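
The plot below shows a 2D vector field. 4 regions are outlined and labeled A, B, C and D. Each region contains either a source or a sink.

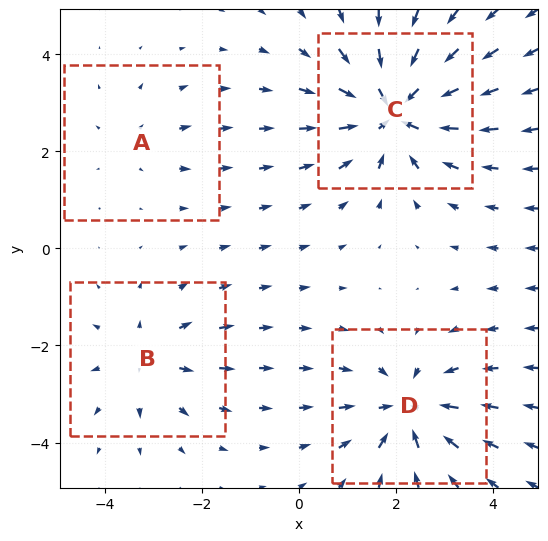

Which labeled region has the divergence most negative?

Divergence at each region's feature centre — A: about +2, B: about +3, C: about -6, D: about -5. Region C is most negative.

C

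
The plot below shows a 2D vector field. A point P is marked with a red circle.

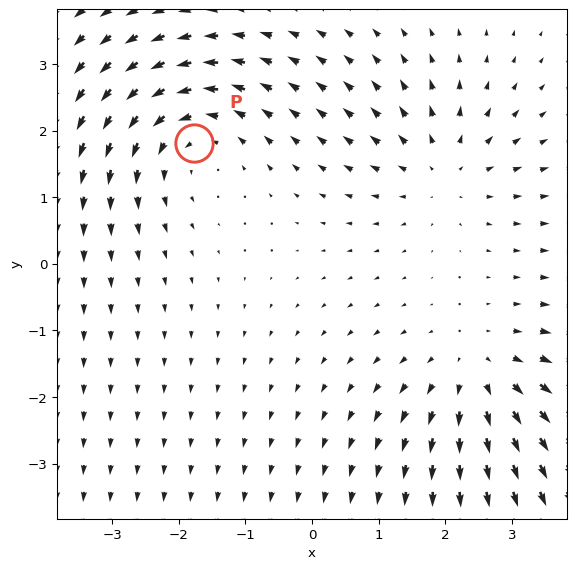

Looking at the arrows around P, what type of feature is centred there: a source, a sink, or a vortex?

vortex

At P (-1.8, 1.8) the arrows circulate counterclockwise. Divergence ≈0, curl about +4 — near-zero divergence with nonzero curl is a vortex.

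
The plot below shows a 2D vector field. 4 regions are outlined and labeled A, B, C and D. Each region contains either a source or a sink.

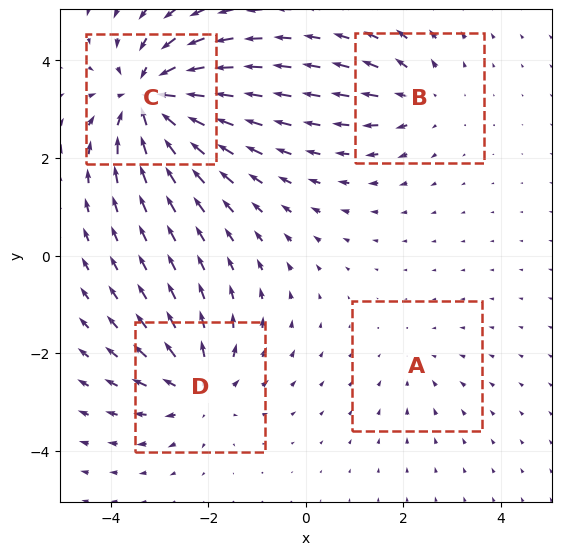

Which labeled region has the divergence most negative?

Divergence at each region's feature centre — A: about -2, B: about +3, C: about -7, D: about +5. Region C is most negative.

C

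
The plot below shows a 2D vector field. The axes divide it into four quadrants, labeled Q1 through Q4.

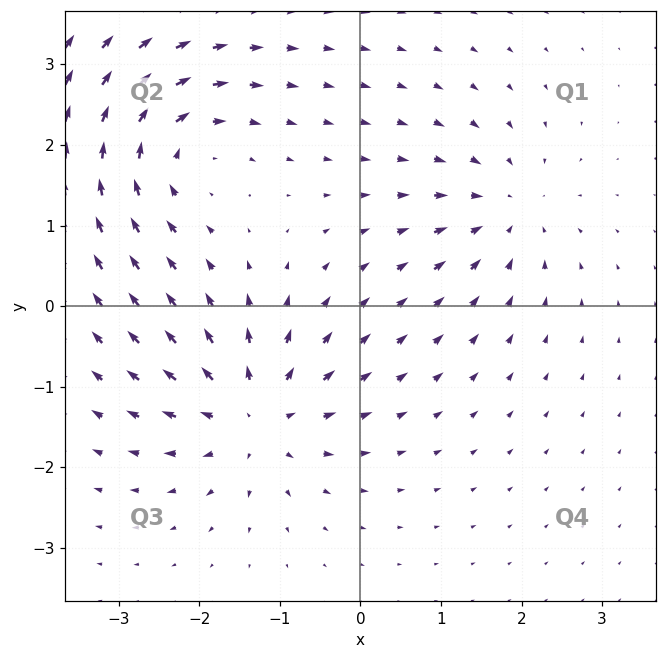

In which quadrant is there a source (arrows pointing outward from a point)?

Q3

The source sits at approximately (-1.3, -1.4), which lies in quadrant Q3. The divergence there is about +6, positive as expected for a source.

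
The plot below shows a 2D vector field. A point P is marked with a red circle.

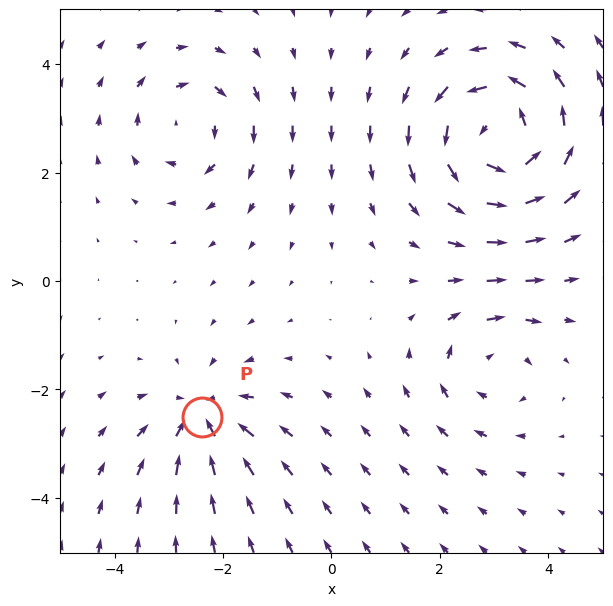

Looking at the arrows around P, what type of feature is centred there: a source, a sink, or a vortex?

At P (-2.4, -2.5) the arrows converge inward. Divergence about -3, curl ≈0 — negative divergence with near-zero curl is a sink.

sink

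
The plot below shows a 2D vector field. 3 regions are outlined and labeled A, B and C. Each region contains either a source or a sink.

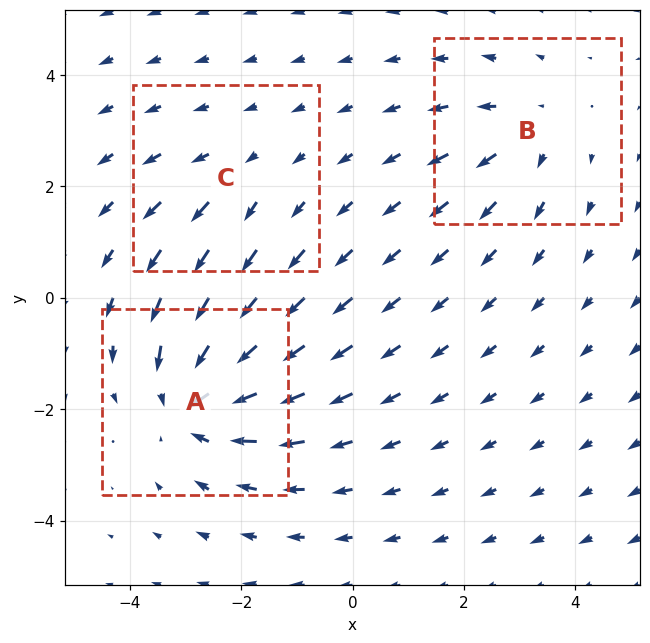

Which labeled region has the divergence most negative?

Divergence at each region's feature centre — A: about -4, B: about +3, C: about +2. Region A is most negative.

A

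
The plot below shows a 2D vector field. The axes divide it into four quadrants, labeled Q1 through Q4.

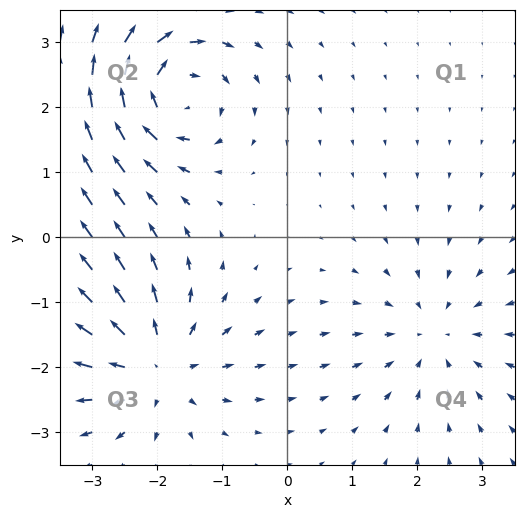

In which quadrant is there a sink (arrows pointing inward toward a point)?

The sink sits at approximately (2.3, -1.5), which lies in quadrant Q4. The divergence there is about -2, negative as expected for a sink.

Q4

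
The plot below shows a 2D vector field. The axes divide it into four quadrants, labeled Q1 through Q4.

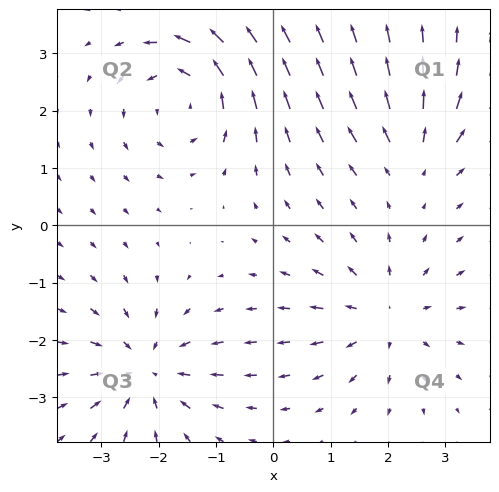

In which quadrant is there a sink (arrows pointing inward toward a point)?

Q3

The sink sits at approximately (-2.2, -2.5), which lies in quadrant Q3. The divergence there is about -5, negative as expected for a sink.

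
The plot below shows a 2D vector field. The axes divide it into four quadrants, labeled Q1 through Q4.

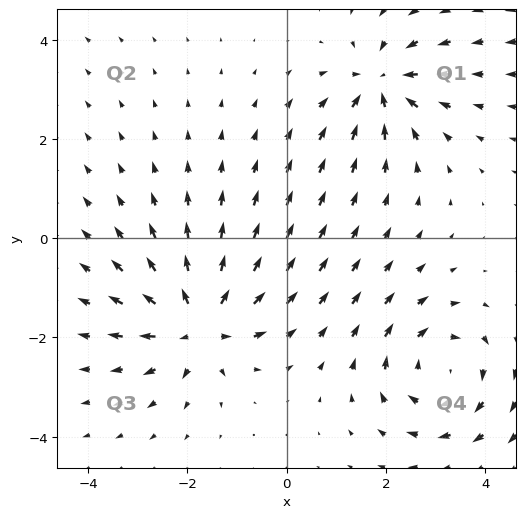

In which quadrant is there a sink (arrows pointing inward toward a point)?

The sink sits at approximately (1.9, 3.1), which lies in quadrant Q1. The divergence there is about -5, negative as expected for a sink.

Q1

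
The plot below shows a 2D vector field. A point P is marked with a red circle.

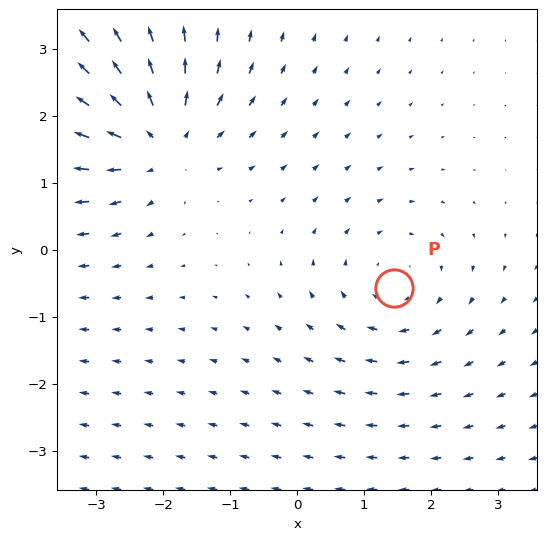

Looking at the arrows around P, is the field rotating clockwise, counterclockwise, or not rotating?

Near P at (1.4, -0.6) the arrows circulate clockwise. The curl (z-component) there is about -2; negative curl means clockwise rotation.

clockwise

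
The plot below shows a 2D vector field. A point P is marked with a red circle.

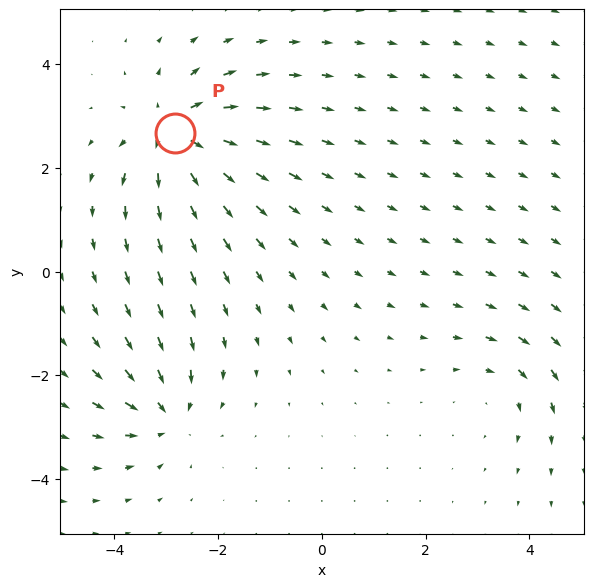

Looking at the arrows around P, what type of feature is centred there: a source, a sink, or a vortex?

source

At P (-2.8, 2.7) the arrows spread outward. Divergence about +6, curl ≈0 — positive divergence with near-zero curl is a source.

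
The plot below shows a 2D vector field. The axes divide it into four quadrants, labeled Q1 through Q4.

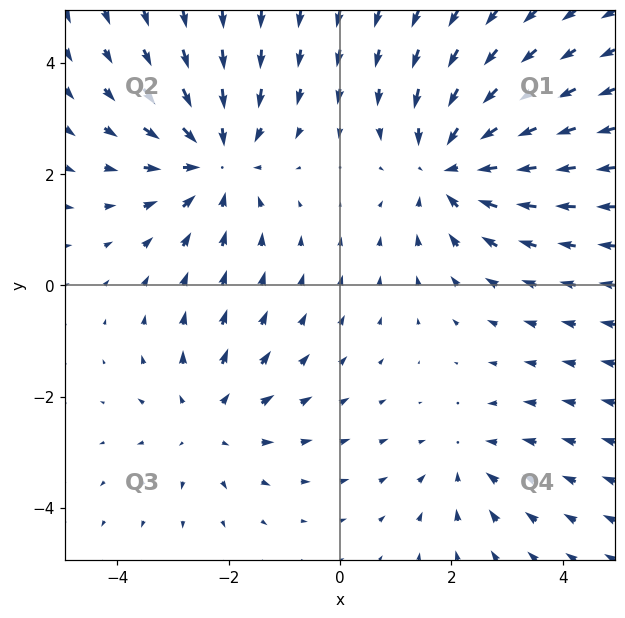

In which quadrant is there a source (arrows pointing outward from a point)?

The source sits at approximately (-2.4, -2.5), which lies in quadrant Q3. The divergence there is about +3, positive as expected for a source.

Q3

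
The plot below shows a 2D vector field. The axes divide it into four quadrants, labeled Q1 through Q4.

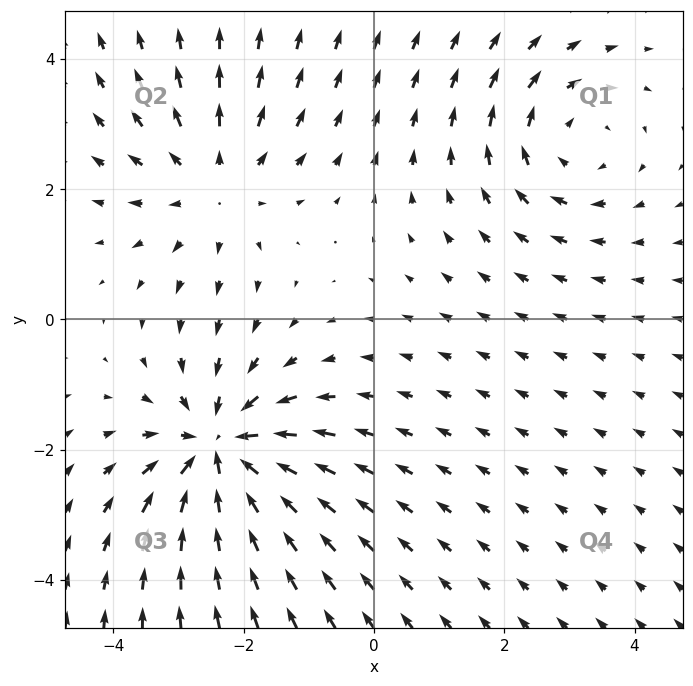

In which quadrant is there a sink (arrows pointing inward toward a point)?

Q3

The sink sits at approximately (-2.3, -2.0), which lies in quadrant Q3. The divergence there is about -5, negative as expected for a sink.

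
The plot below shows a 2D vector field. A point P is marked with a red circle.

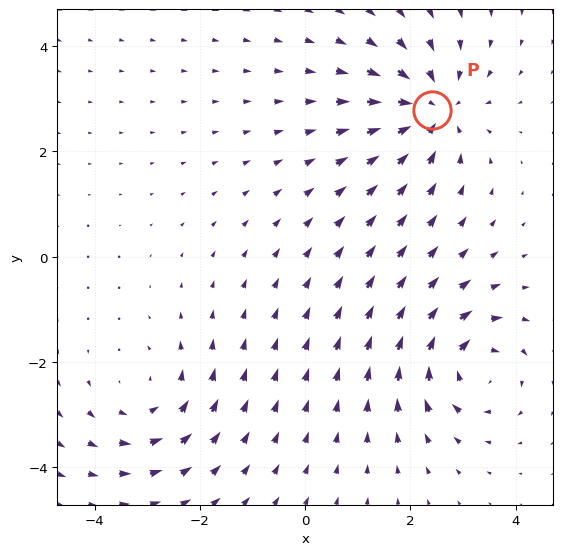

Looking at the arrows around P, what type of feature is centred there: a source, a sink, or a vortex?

At P (2.4, 2.8) the arrows converge inward. Divergence about -5, curl ≈0 — negative divergence with near-zero curl is a sink.

sink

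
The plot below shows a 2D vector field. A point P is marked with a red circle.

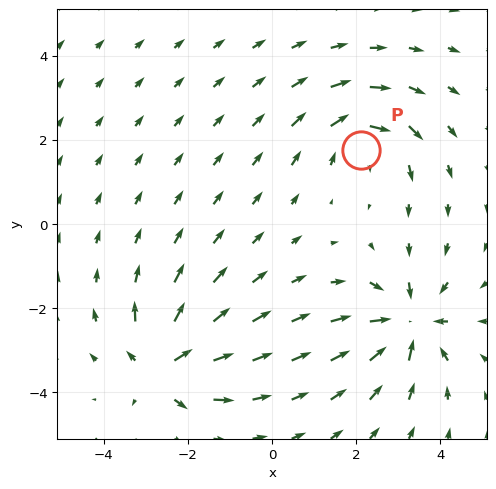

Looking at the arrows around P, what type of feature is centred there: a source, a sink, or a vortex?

vortex

At P (2.1, 1.8) the arrows circulate clockwise. Divergence ≈0, curl about -4 — near-zero divergence with nonzero curl is a vortex.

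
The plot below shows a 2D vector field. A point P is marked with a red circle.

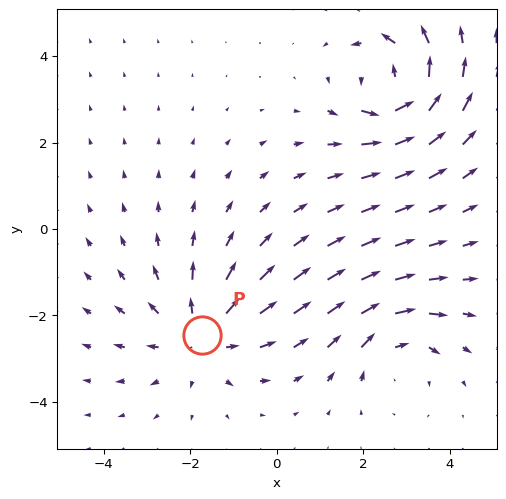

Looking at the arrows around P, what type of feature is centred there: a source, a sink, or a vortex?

source

At P (-1.7, -2.5) the arrows spread outward. Divergence about +3, curl ≈0 — positive divergence with near-zero curl is a source.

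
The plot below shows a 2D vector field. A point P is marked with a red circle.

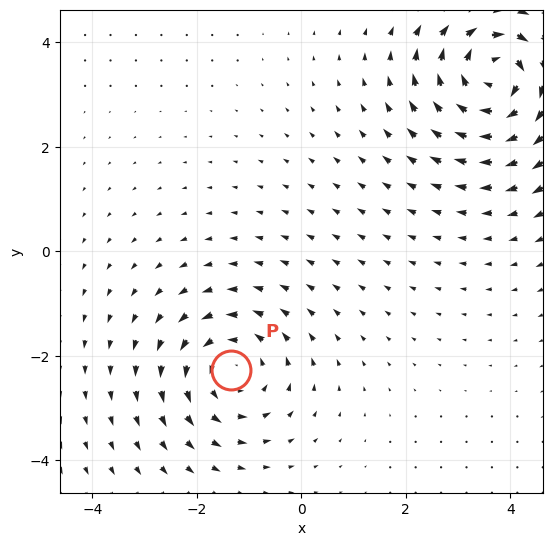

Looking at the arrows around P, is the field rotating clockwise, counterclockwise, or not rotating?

Near P at (-1.3, -2.3) the arrows circulate counterclockwise. The curl (z-component) there is about +2; positive curl means counterclockwise rotation.

counterclockwise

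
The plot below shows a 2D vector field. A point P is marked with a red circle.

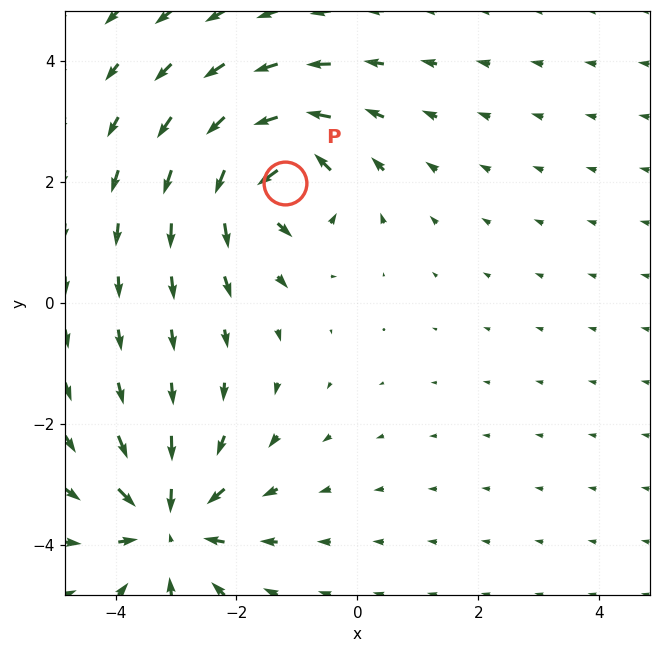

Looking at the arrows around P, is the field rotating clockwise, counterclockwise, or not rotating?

counterclockwise

Near P at (-1.2, 2.0) the arrows circulate counterclockwise. The curl (z-component) there is about +5; positive curl means counterclockwise rotation.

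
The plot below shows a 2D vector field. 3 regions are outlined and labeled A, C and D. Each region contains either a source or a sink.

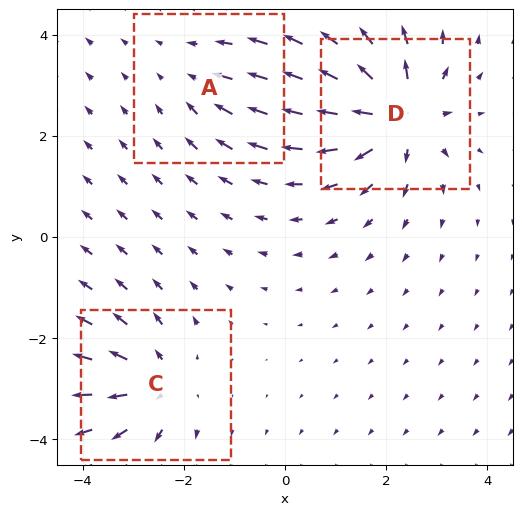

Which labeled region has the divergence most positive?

Divergence at each region's feature centre — A: about -2, C: about +4, D: about +6. Region D is most positive.

D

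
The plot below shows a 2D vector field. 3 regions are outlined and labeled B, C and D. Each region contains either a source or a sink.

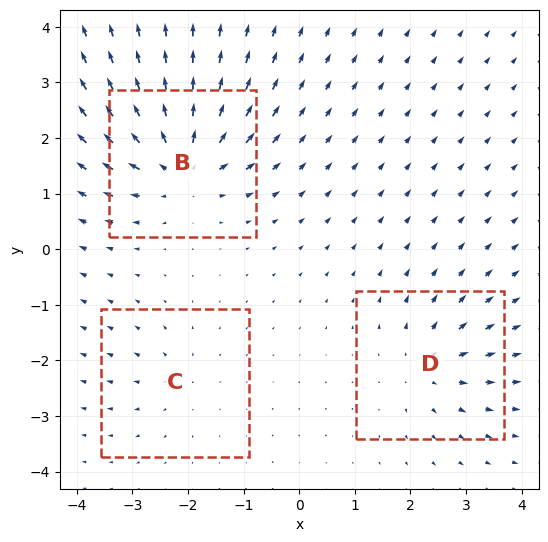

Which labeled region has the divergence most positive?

Divergence at each region's feature centre — B: about +6, C: about +3, D: about +4. Region B is most positive.

B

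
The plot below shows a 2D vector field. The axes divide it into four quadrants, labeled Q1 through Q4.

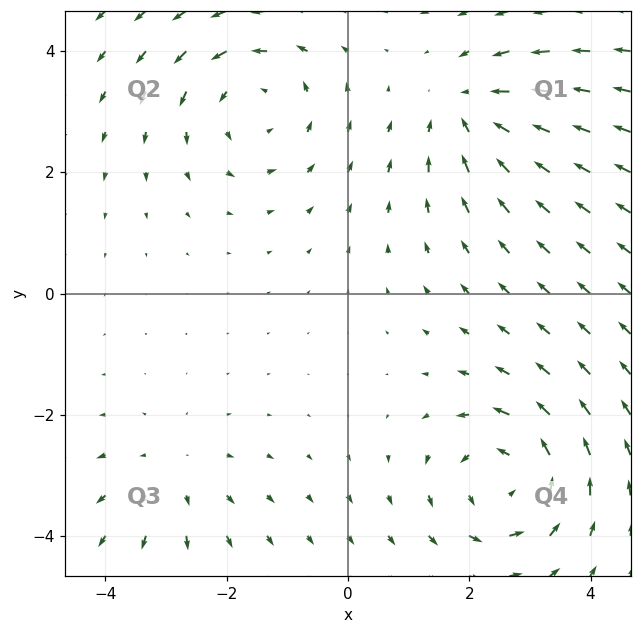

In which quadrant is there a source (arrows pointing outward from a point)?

The source sits at approximately (-2.9, -3.0), which lies in quadrant Q3. The divergence there is about +3, positive as expected for a source.

Q3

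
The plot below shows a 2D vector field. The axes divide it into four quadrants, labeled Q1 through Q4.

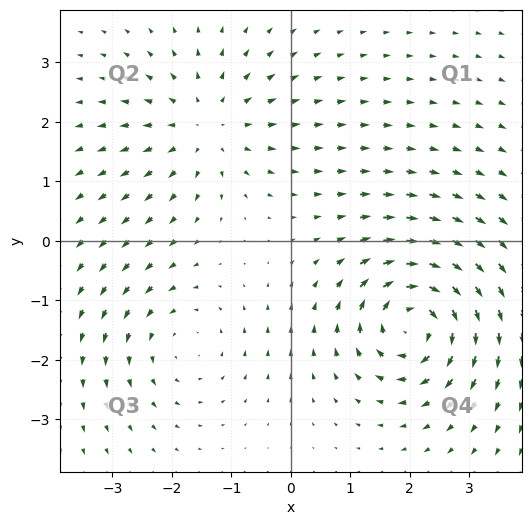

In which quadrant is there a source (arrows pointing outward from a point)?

The source sits at approximately (-1.4, 1.9), which lies in quadrant Q2. The divergence there is about +4, positive as expected for a source.

Q2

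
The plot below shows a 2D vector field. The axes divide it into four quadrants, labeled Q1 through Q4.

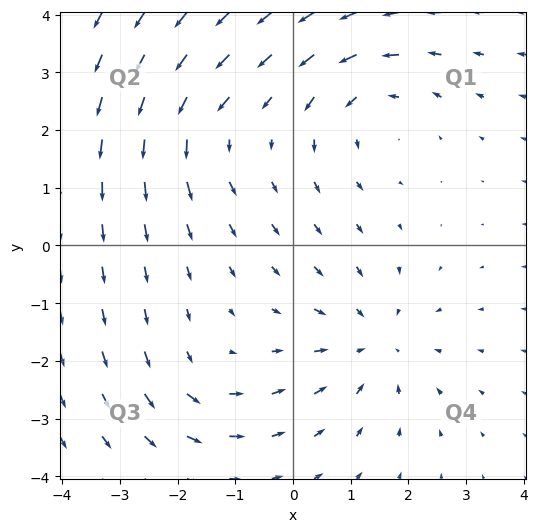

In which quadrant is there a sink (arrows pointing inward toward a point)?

The sink sits at approximately (1.4, -1.7), which lies in quadrant Q4. The divergence there is about -4, negative as expected for a sink.

Q4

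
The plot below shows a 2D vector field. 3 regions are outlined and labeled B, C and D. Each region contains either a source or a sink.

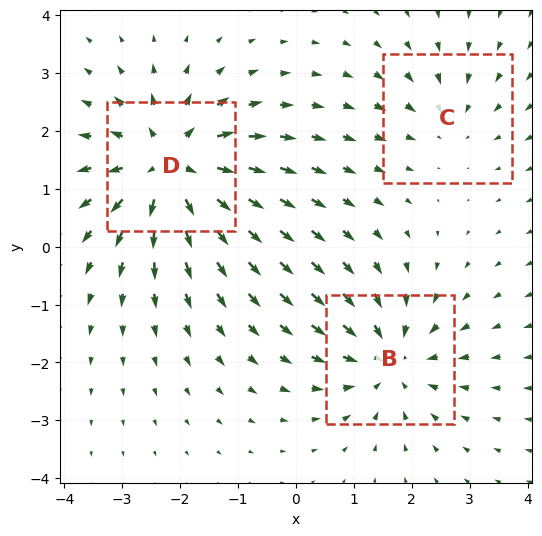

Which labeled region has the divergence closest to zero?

C

Divergence at each region's feature centre — B: about -3, C: about -2, D: about +5. Region C is closest to zero.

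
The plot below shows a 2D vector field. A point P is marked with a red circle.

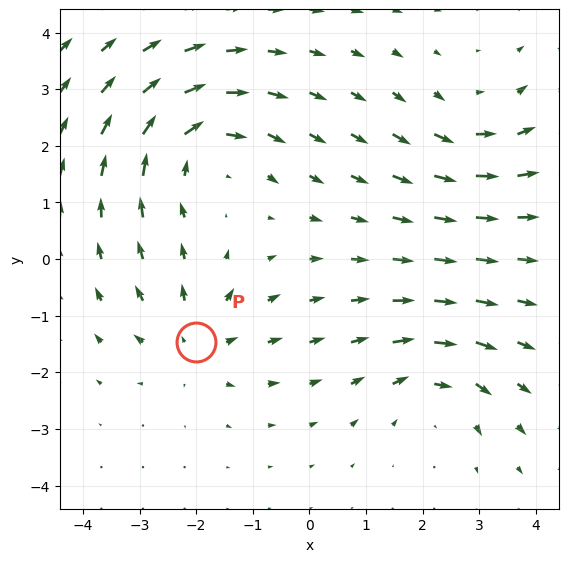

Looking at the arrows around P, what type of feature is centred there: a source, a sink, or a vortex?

At P (-2.0, -1.5) the arrows spread outward. Divergence about +3, curl ≈0 — positive divergence with near-zero curl is a source.

source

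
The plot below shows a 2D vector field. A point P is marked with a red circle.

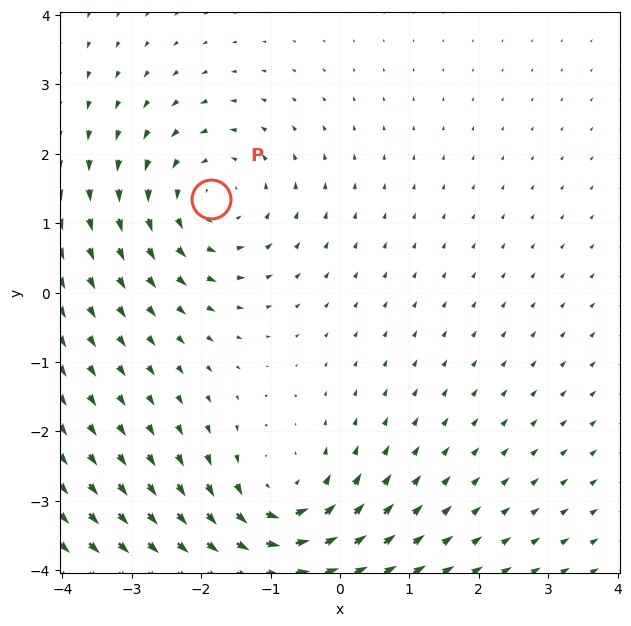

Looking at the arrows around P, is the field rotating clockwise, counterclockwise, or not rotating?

Near P at (-1.9, 1.3) the arrows circulate counterclockwise. The curl (z-component) there is about +2; positive curl means counterclockwise rotation.

counterclockwise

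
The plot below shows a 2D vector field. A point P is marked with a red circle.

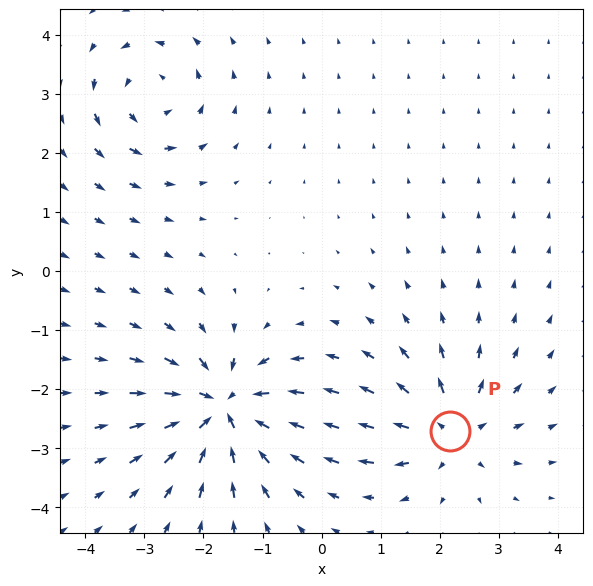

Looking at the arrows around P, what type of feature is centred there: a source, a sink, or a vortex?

At P (2.2, -2.7) the arrows spread outward. Divergence about +5, curl ≈0 — positive divergence with near-zero curl is a source.

source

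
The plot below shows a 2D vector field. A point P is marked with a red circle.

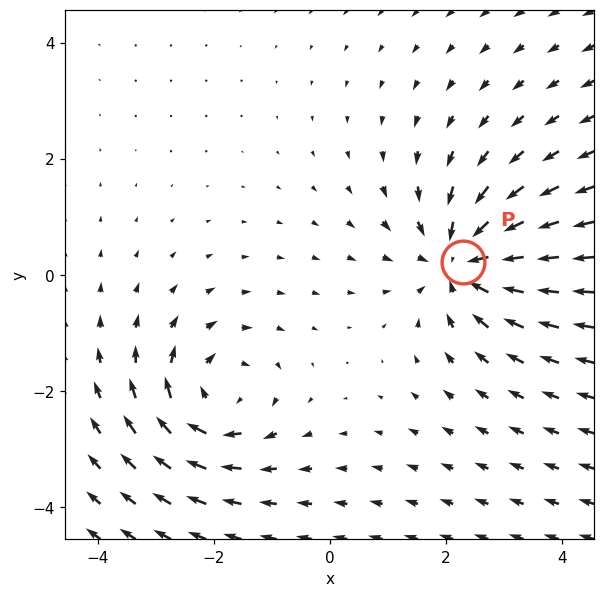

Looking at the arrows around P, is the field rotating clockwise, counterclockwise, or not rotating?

Near P at (2.3, 0.2) the arrows show no circulation. The curl there is ≈0.

not rotating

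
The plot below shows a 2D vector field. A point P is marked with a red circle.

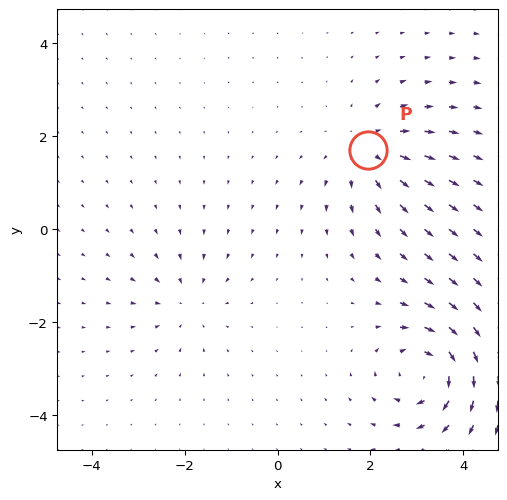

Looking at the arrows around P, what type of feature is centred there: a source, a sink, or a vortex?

source

At P (2.0, 1.7) the arrows spread outward. Divergence about +4, curl ≈0 — positive divergence with near-zero curl is a source.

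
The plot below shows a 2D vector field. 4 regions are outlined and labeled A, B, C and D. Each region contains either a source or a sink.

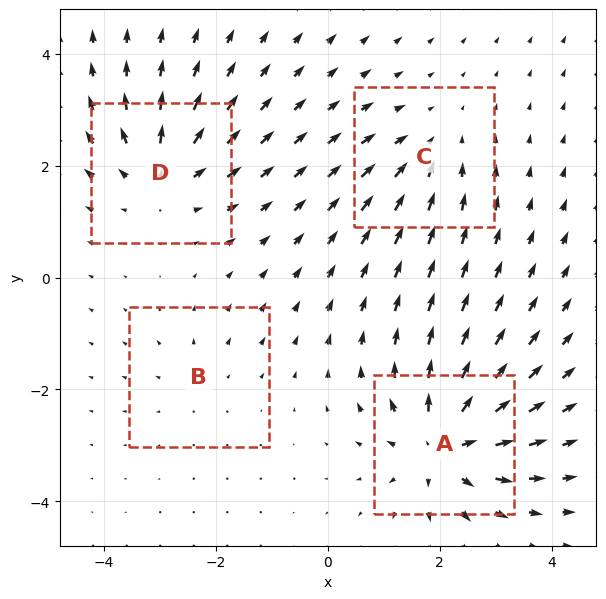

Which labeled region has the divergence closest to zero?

Divergence at each region's feature centre — A: about +8, B: about +2, C: about -4, D: about +5. Region B is closest to zero.

B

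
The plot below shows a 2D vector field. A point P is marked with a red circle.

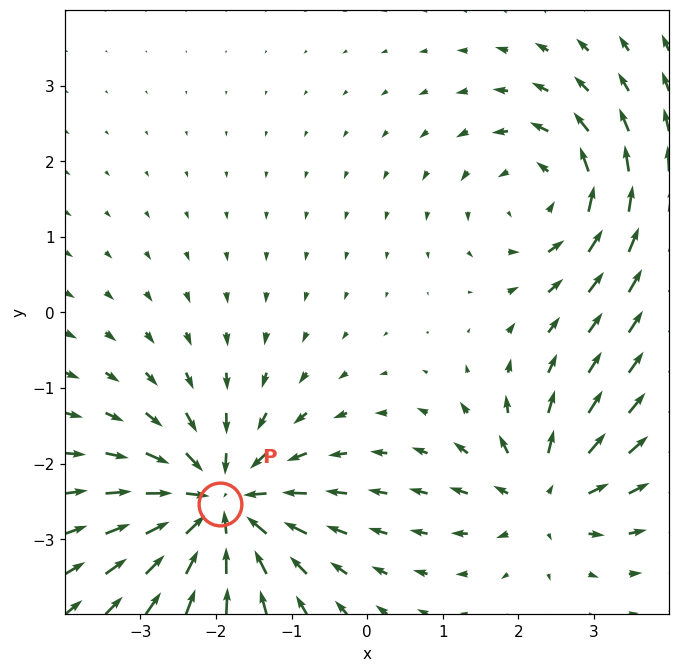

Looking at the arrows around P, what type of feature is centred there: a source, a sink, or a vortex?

sink

At P (-2.0, -2.5) the arrows converge inward. Divergence about -6, curl ≈0 — negative divergence with near-zero curl is a sink.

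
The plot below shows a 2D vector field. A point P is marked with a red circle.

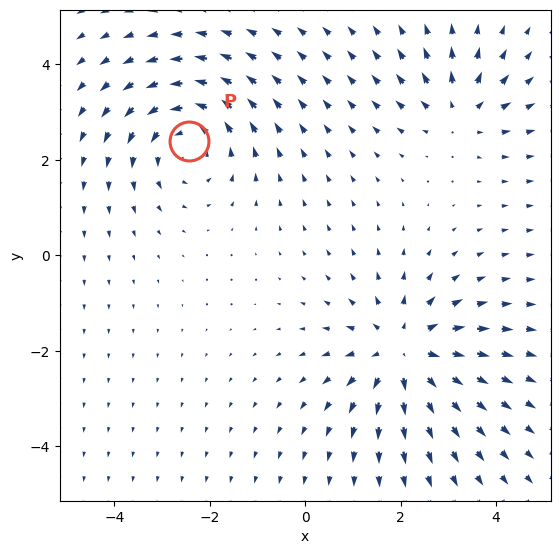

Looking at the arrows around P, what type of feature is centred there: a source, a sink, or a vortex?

At P (-2.4, 2.4) the arrows circulate counterclockwise. Divergence ≈0, curl about +4 — near-zero divergence with nonzero curl is a vortex.

vortex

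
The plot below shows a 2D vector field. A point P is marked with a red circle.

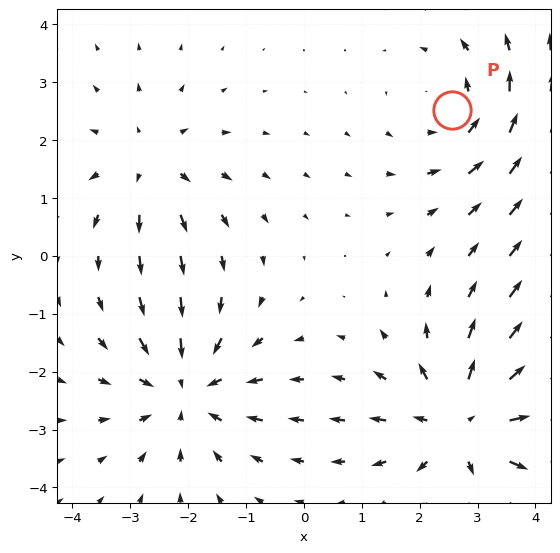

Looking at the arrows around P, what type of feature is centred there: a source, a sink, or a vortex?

vortex

At P (2.6, 2.5) the arrows circulate counterclockwise. Divergence ≈0, curl about +2 — near-zero divergence with nonzero curl is a vortex.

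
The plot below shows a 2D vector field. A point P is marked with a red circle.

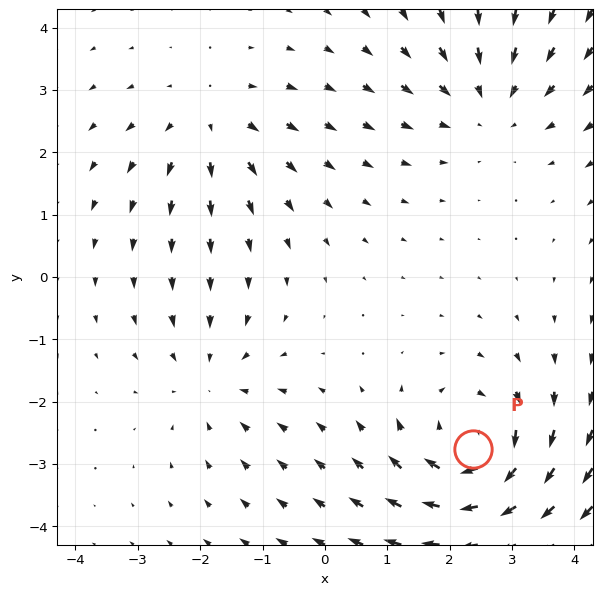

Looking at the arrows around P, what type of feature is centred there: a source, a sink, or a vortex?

At P (2.4, -2.8) the arrows circulate clockwise. Divergence ≈0, curl about -5 — near-zero divergence with nonzero curl is a vortex.

vortex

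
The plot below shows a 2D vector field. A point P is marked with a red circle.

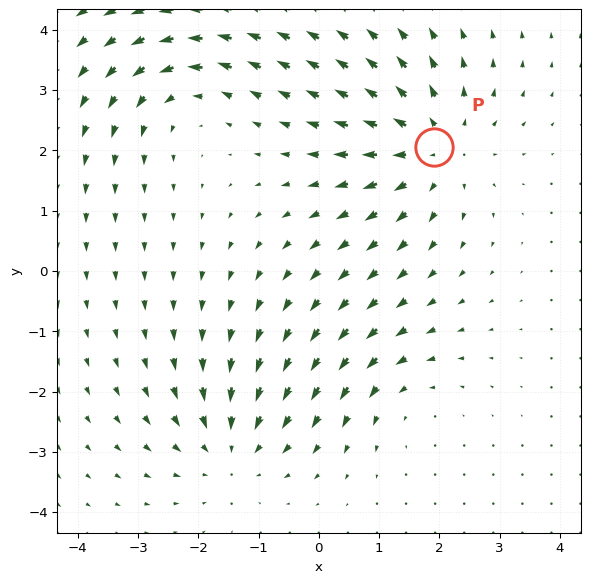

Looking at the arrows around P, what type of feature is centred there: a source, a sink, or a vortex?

source

At P (1.9, 2.1) the arrows spread outward. Divergence about +4, curl ≈0 — positive divergence with near-zero curl is a source.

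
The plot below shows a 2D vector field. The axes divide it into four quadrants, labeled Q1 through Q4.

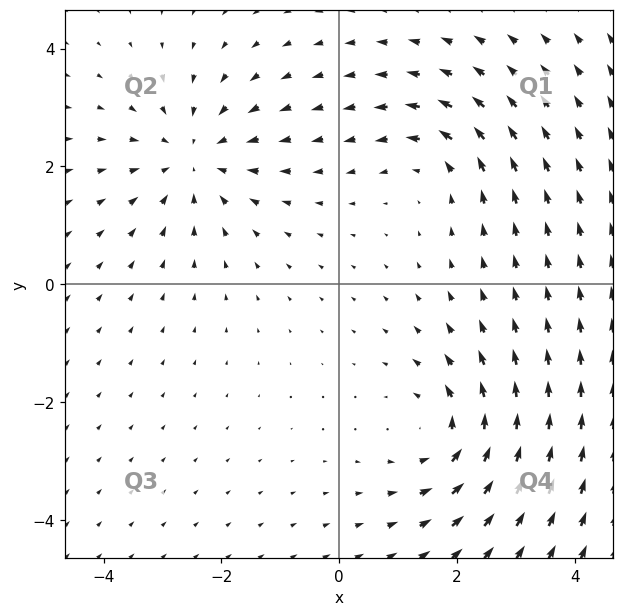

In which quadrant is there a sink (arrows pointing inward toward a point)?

Q2

The sink sits at approximately (-2.5, 2.1), which lies in quadrant Q2. The divergence there is about -3, negative as expected for a sink.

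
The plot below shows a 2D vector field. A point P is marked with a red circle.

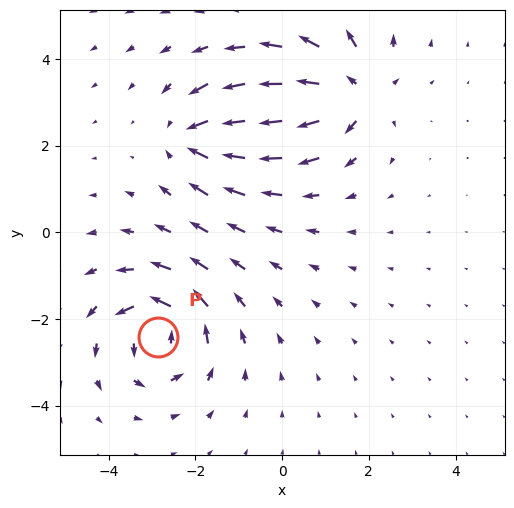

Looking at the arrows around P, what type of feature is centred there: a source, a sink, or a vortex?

vortex

At P (-2.9, -2.4) the arrows circulate counterclockwise. Divergence ≈0, curl about +6 — near-zero divergence with nonzero curl is a vortex.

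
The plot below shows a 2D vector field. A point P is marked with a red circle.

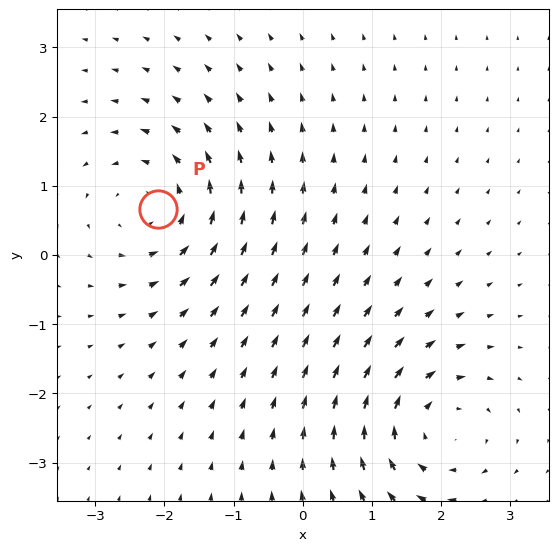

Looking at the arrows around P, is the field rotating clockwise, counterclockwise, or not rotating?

Near P at (-2.1, 0.7) the arrows circulate counterclockwise. The curl (z-component) there is about +5; positive curl means counterclockwise rotation.

counterclockwise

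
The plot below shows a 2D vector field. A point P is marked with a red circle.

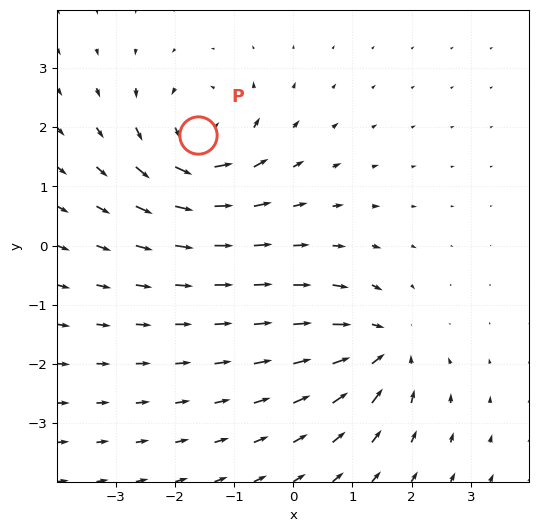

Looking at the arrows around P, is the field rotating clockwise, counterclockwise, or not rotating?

counterclockwise

Near P at (-1.6, 1.9) the arrows circulate counterclockwise. The curl (z-component) there is about +6; positive curl means counterclockwise rotation.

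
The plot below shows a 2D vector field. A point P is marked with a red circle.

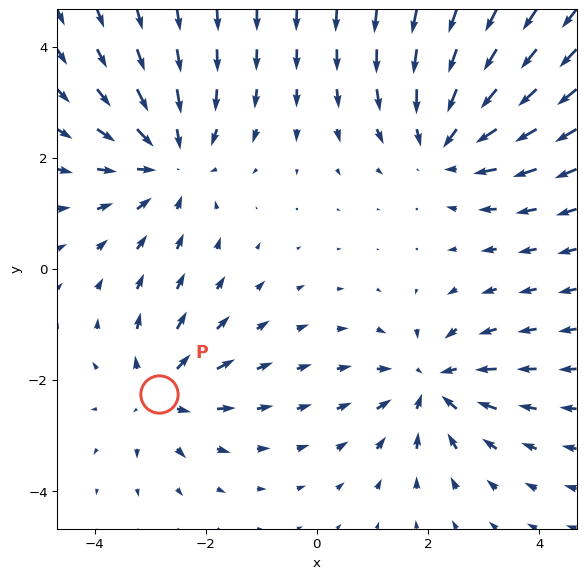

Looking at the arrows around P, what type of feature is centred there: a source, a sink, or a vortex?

At P (-2.8, -2.3) the arrows spread outward. Divergence about +4, curl ≈0 — positive divergence with near-zero curl is a source.

source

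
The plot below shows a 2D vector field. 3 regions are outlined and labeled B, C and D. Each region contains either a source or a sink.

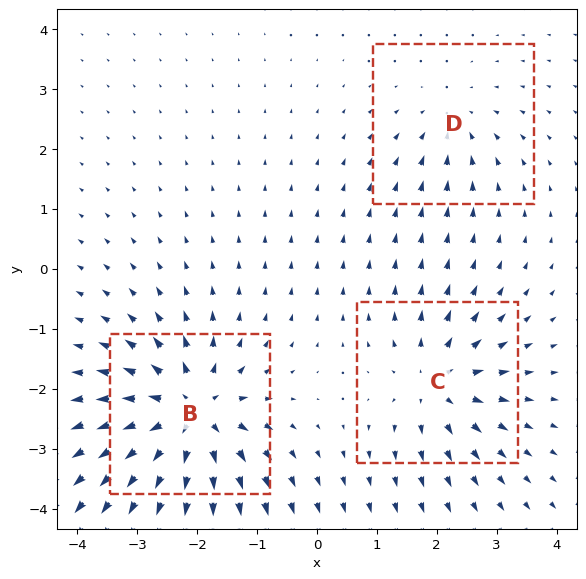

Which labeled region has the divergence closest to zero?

D

Divergence at each region's feature centre — B: about +6, C: about +4, D: about -2. Region D is closest to zero.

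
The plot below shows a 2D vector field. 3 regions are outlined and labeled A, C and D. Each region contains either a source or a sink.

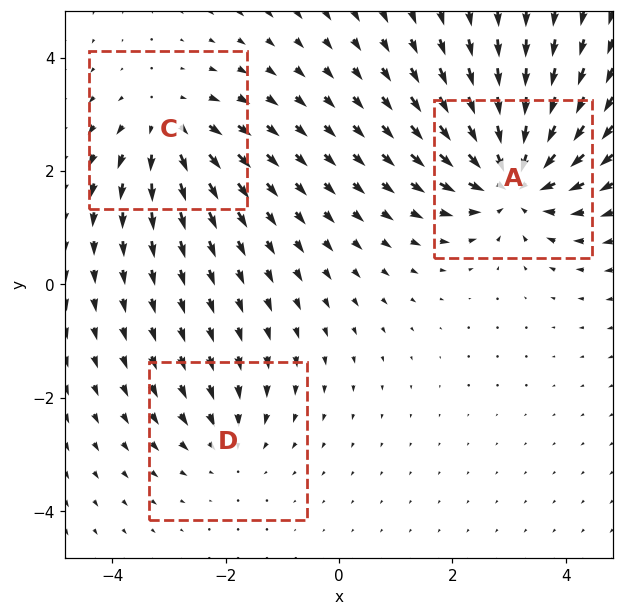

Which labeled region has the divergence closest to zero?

D

Divergence at each region's feature centre — A: about -5, C: about +3, D: about -2. Region D is closest to zero.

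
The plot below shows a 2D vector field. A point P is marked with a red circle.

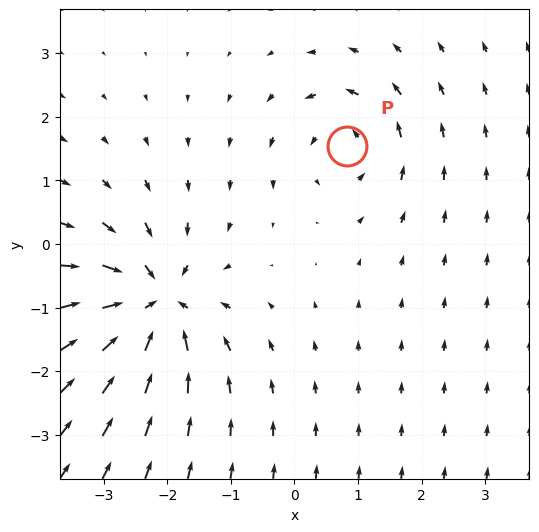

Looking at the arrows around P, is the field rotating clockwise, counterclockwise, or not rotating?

Near P at (0.8, 1.5) the arrows circulate counterclockwise. The curl (z-component) there is about +4; positive curl means counterclockwise rotation.

counterclockwise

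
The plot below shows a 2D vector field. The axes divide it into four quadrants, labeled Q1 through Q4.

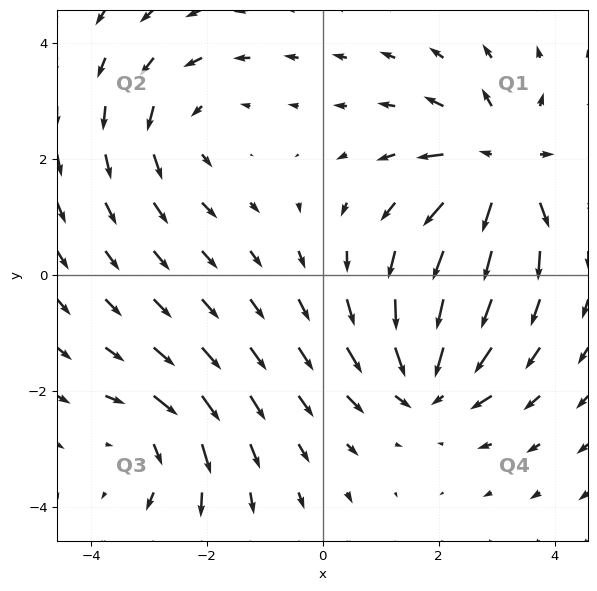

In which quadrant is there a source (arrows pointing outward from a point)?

The source sits at approximately (3.0, 1.9), which lies in quadrant Q1. The divergence there is about +6, positive as expected for a source.

Q1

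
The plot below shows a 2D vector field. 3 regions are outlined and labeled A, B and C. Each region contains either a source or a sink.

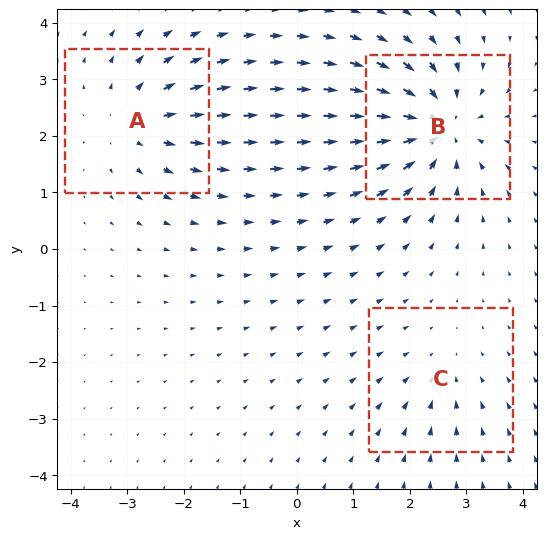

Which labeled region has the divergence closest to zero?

Divergence at each region's feature centre — A: about +3, B: about -5, C: about -2. Region C is closest to zero.

C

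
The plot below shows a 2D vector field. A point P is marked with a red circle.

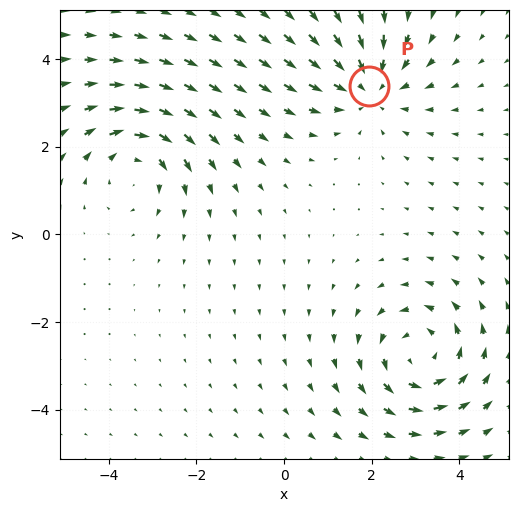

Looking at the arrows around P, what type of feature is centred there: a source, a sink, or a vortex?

At P (1.9, 3.4) the arrows converge inward. Divergence about -3, curl ≈0 — negative divergence with near-zero curl is a sink.

sink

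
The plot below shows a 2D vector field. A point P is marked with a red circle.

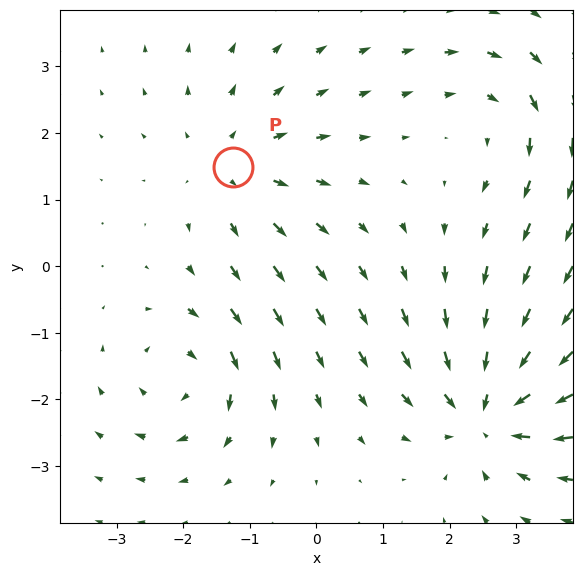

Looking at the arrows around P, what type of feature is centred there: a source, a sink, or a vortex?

source

At P (-1.3, 1.5) the arrows spread outward. Divergence about +3, curl ≈0 — positive divergence with near-zero curl is a source.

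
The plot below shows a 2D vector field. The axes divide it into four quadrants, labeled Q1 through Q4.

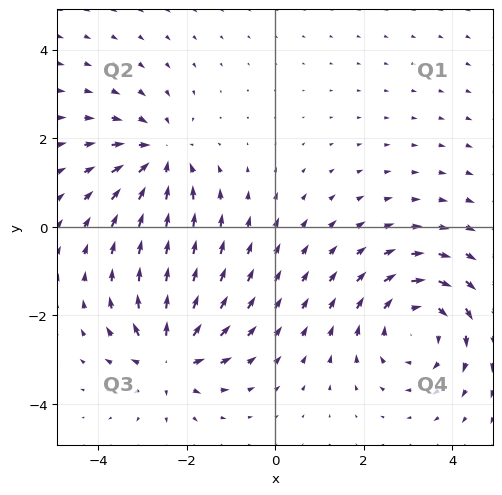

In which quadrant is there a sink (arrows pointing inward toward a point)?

Q2

The sink sits at approximately (-2.6, 1.6), which lies in quadrant Q2. The divergence there is about -4, negative as expected for a sink.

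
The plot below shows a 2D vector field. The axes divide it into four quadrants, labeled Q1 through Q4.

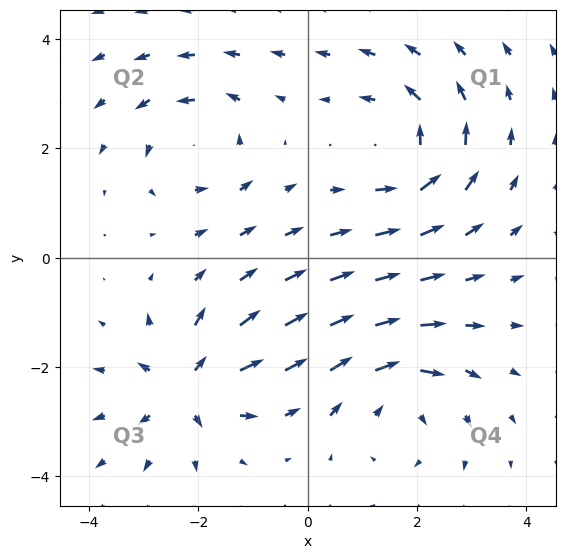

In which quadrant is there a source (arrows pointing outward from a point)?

Q3

The source sits at approximately (-2.2, -2.4), which lies in quadrant Q3. The divergence there is about +6, positive as expected for a source.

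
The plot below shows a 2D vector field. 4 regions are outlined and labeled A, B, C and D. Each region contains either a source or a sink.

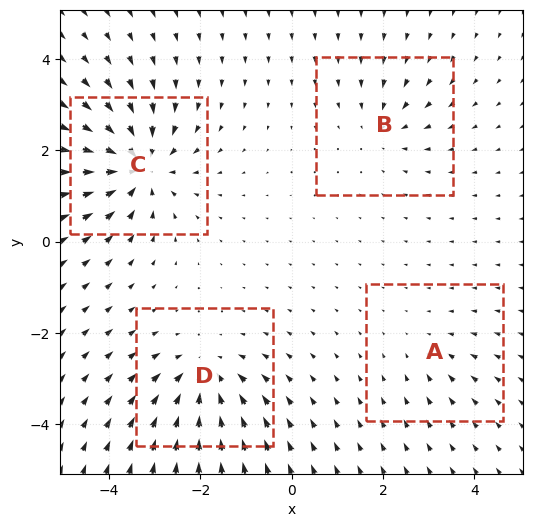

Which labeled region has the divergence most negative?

C

Divergence at each region's feature centre — A: about -2, B: about -3, C: about -7, D: about -5. Region C is most negative.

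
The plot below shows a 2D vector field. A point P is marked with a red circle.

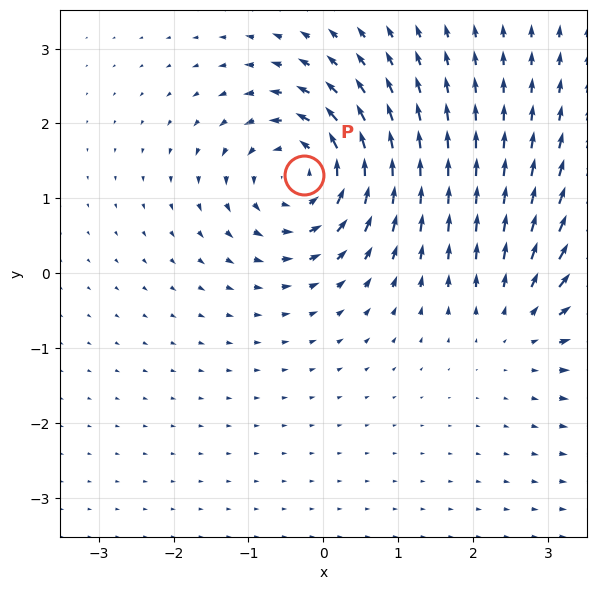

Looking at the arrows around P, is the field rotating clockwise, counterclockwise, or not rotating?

counterclockwise

Near P at (-0.3, 1.3) the arrows circulate counterclockwise. The curl (z-component) there is about +6; positive curl means counterclockwise rotation.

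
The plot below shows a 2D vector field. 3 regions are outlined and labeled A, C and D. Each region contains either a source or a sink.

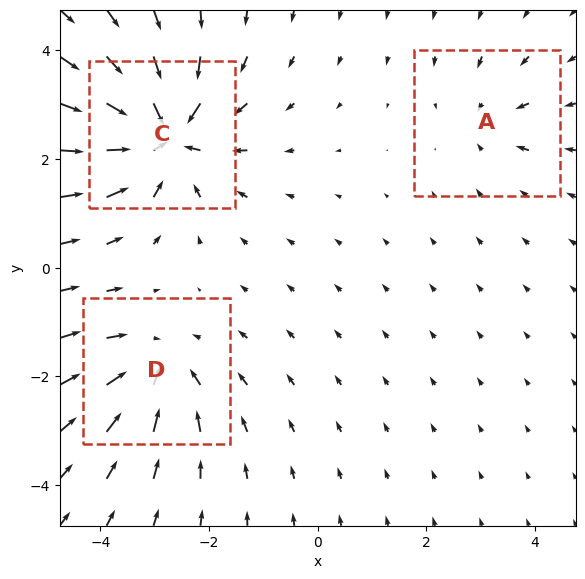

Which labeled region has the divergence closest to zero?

A

Divergence at each region's feature centre — A: about -2, C: about -6, D: about -4. Region A is closest to zero.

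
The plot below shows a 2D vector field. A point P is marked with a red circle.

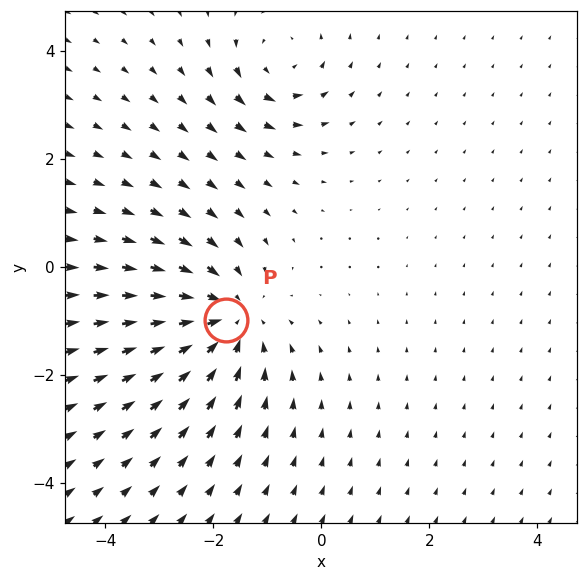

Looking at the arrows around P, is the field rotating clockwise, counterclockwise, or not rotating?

not rotating

Near P at (-1.8, -1.0) the arrows show no circulation. The curl there is ≈0.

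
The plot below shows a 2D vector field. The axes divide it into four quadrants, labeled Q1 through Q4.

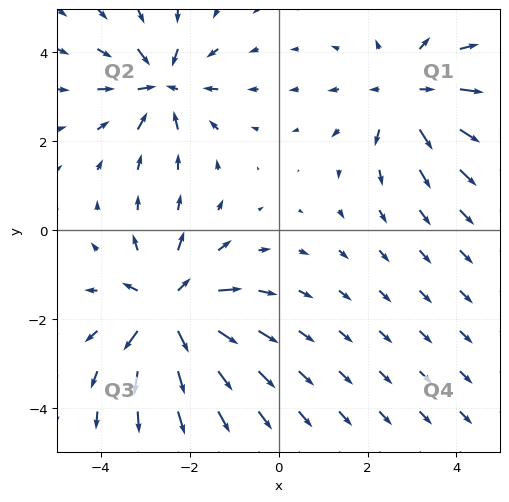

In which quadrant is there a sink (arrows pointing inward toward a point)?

Q2

The sink sits at approximately (-2.6, 3.3), which lies in quadrant Q2. The divergence there is about -4, negative as expected for a sink.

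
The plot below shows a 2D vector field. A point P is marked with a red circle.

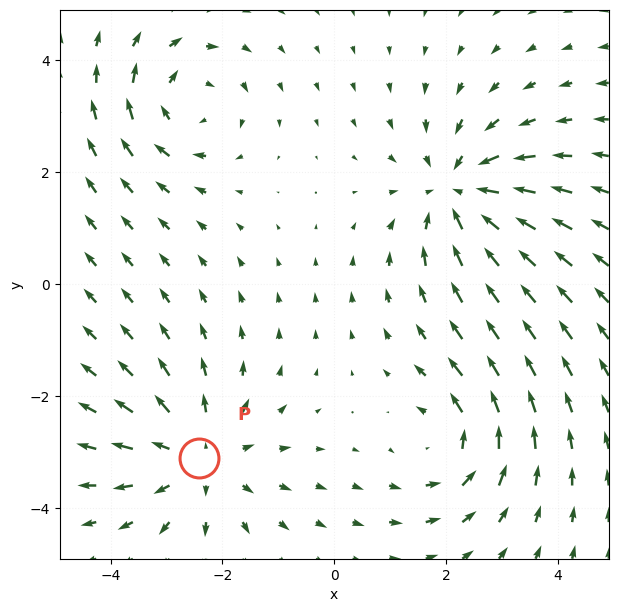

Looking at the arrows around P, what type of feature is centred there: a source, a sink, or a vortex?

At P (-2.4, -3.1) the arrows spread outward. Divergence about +4, curl ≈0 — positive divergence with near-zero curl is a source.

source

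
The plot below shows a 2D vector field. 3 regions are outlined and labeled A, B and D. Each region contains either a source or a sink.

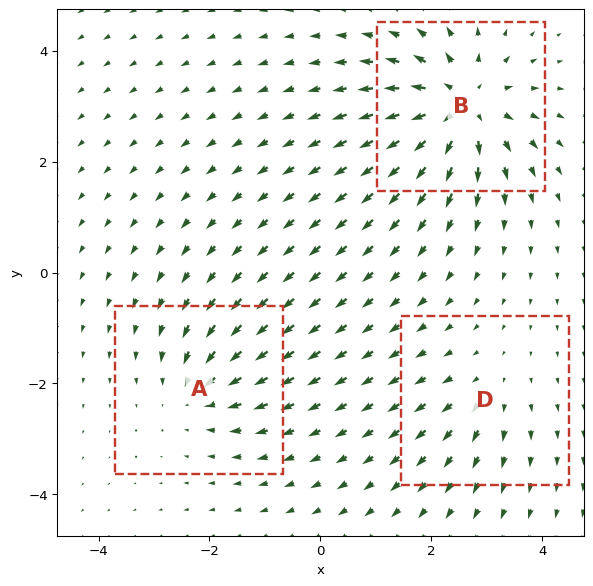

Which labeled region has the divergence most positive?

Divergence at each region's feature centre — A: about -3, B: about +6, D: about +2. Region B is most positive.

B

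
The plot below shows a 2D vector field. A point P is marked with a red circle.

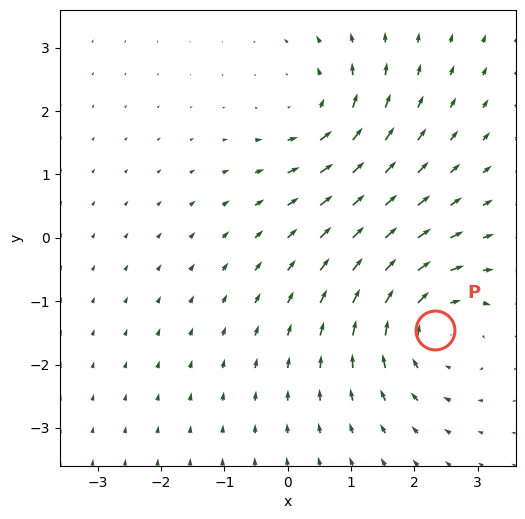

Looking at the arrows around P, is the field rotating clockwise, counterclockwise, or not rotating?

Near P at (2.3, -1.5) the arrows circulate clockwise. The curl (z-component) there is about -4; negative curl means clockwise rotation.

clockwise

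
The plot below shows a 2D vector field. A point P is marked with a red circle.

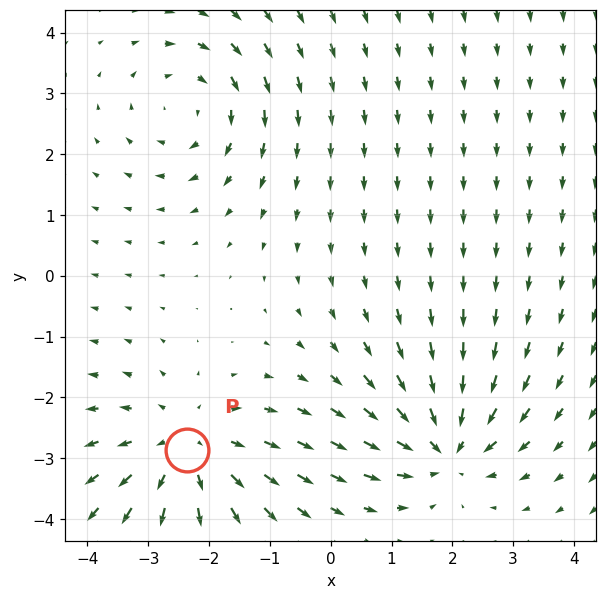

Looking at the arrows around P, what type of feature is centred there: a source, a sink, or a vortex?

At P (-2.4, -2.9) the arrows spread outward. Divergence about +3, curl ≈0 — positive divergence with near-zero curl is a source.

source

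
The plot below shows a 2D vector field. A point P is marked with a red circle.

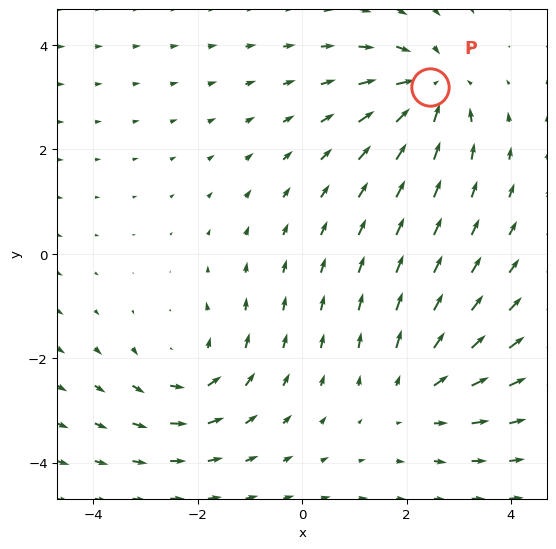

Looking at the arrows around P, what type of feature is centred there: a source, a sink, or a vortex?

At P (2.5, 3.2) the arrows converge inward. Divergence about -4, curl ≈0 — negative divergence with near-zero curl is a sink.

sink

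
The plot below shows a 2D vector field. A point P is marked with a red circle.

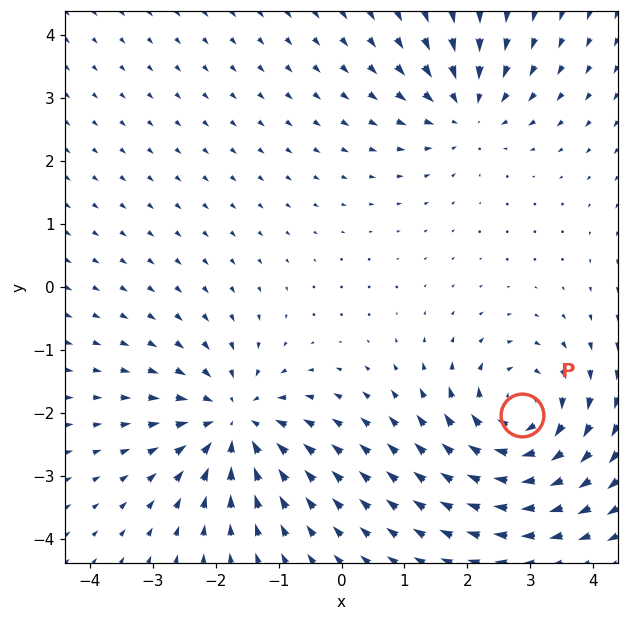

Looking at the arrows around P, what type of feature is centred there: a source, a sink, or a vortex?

At P (2.9, -2.0) the arrows circulate clockwise. Divergence ≈0, curl about -6 — near-zero divergence with nonzero curl is a vortex.

vortex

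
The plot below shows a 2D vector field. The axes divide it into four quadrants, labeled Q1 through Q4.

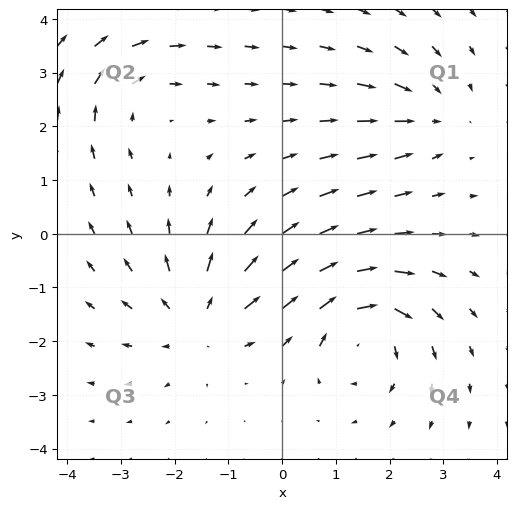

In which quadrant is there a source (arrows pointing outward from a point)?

Q3

The source sits at approximately (-1.5, -1.6), which lies in quadrant Q3. The divergence there is about +4, positive as expected for a source.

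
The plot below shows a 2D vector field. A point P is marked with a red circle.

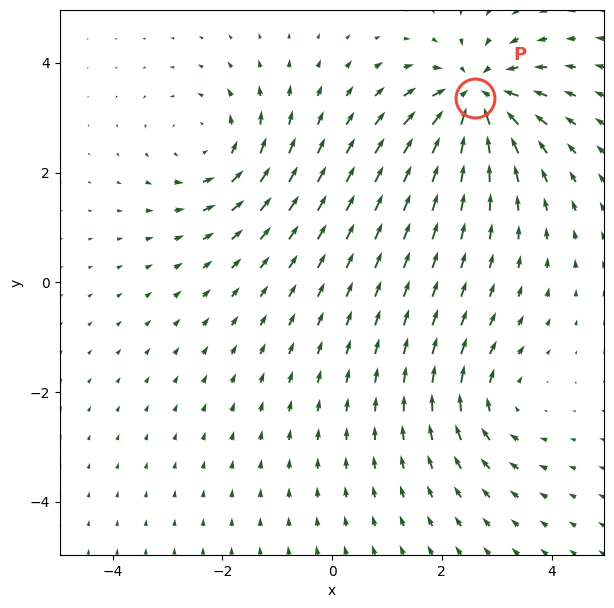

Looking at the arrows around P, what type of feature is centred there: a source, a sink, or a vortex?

At P (2.6, 3.4) the arrows converge inward. Divergence about -6, curl ≈0 — negative divergence with near-zero curl is a sink.

sink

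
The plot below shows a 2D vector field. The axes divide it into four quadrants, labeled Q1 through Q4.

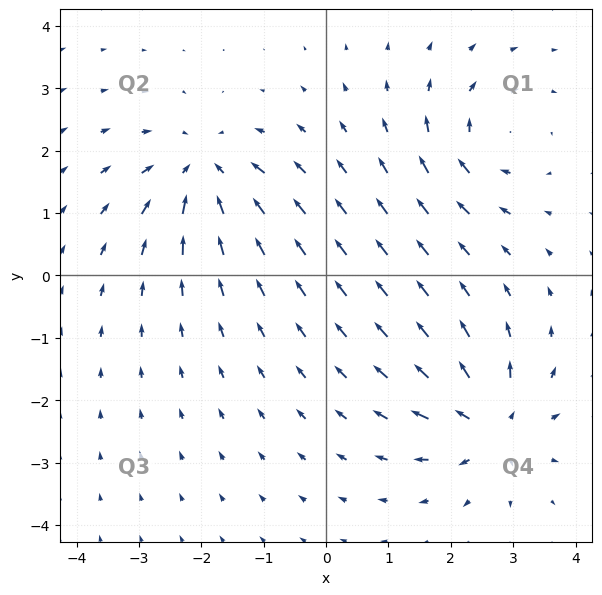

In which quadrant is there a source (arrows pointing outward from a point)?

The source sits at approximately (2.7, -2.4), which lies in quadrant Q4. The divergence there is about +4, positive as expected for a source.

Q4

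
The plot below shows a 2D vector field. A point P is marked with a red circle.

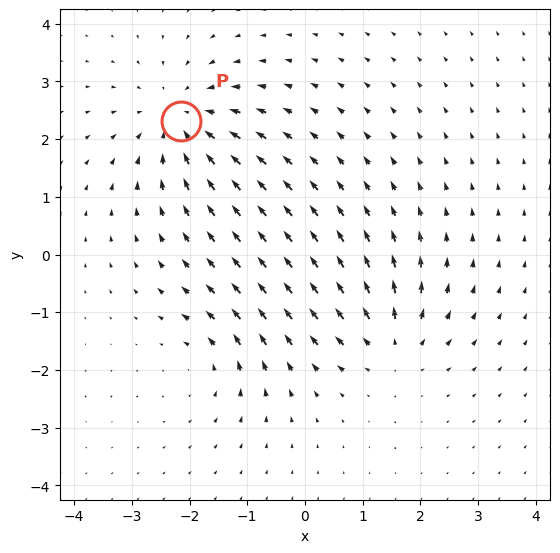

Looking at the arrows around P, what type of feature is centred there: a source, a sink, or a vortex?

At P (-2.2, 2.3) the arrows converge inward. Divergence about -4, curl ≈0 — negative divergence with near-zero curl is a sink.

sink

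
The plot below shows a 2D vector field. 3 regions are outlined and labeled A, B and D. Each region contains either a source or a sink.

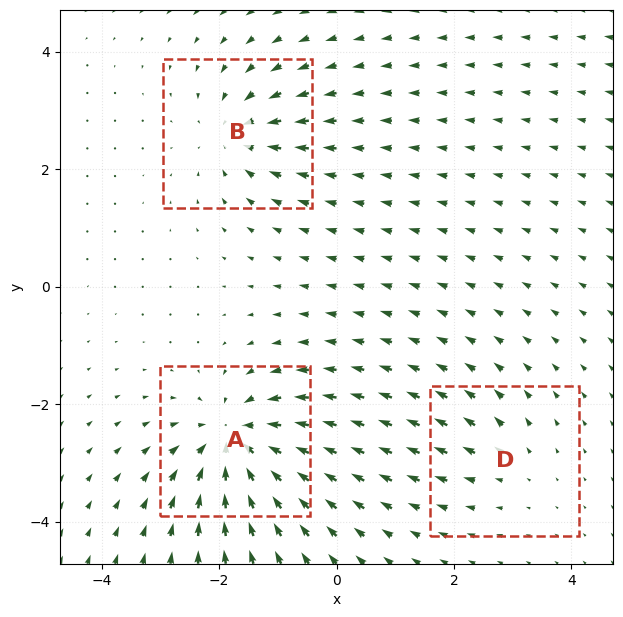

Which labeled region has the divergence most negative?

A

Divergence at each region's feature centre — A: about -6, B: about -4, D: about +2. Region A is most negative.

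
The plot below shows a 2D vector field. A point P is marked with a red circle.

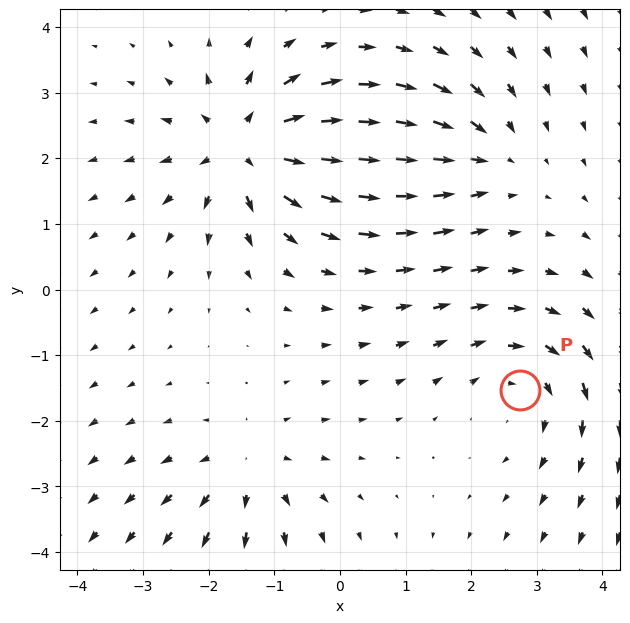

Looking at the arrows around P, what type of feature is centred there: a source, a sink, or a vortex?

vortex

At P (2.7, -1.5) the arrows circulate clockwise. Divergence ≈0, curl about -3 — near-zero divergence with nonzero curl is a vortex.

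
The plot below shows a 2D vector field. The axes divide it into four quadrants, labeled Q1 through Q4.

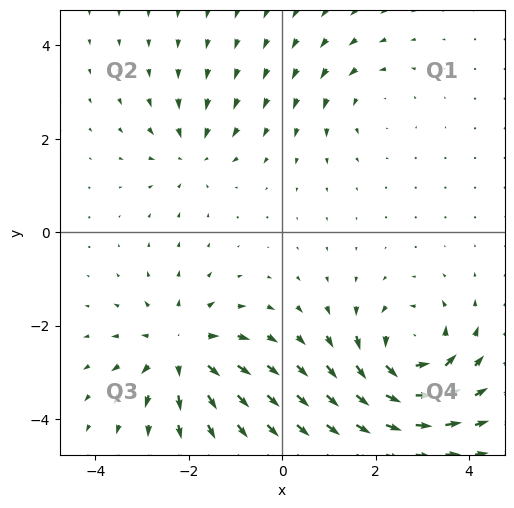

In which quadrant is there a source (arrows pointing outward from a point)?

The source sits at approximately (-2.2, -2.5), which lies in quadrant Q3. The divergence there is about +4, positive as expected for a source.

Q3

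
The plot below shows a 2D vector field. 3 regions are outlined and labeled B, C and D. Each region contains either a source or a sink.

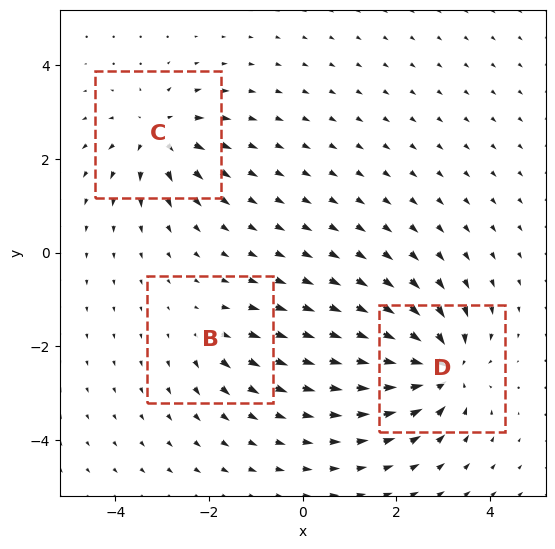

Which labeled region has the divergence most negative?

Divergence at each region's feature centre — B: about +2, C: about +4, D: about -6. Region D is most negative.

D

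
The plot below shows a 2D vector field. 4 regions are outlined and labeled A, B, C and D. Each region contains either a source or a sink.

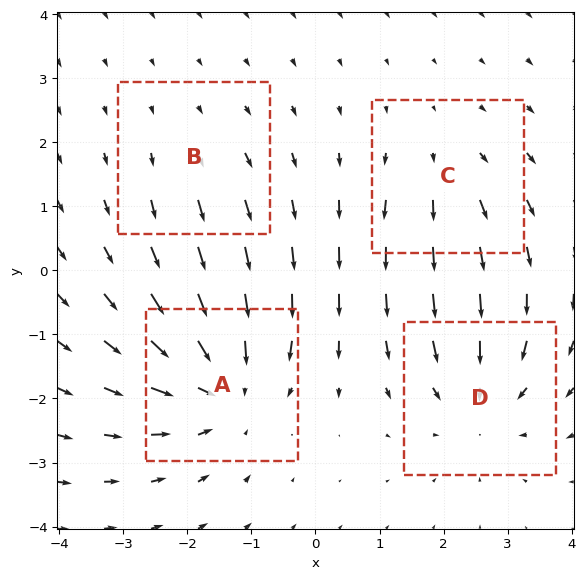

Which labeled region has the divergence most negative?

A

Divergence at each region's feature centre — A: about -5, B: about +2, C: about +3, D: about -4. Region A is most negative.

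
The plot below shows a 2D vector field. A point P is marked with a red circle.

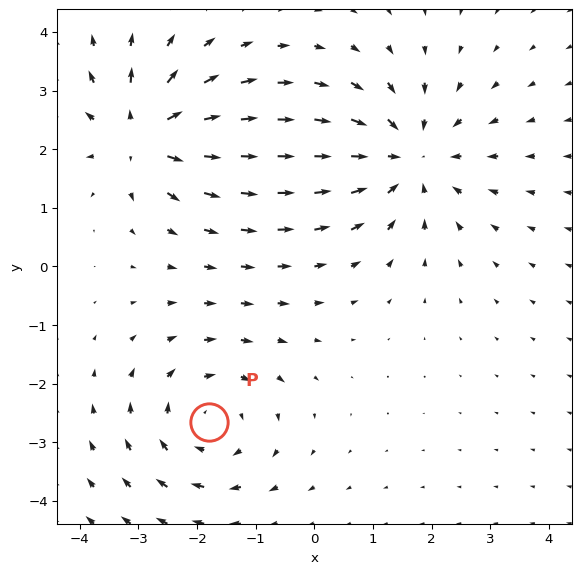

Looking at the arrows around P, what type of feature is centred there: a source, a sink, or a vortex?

vortex

At P (-1.8, -2.7) the arrows circulate clockwise. Divergence ≈0, curl about -3 — near-zero divergence with nonzero curl is a vortex.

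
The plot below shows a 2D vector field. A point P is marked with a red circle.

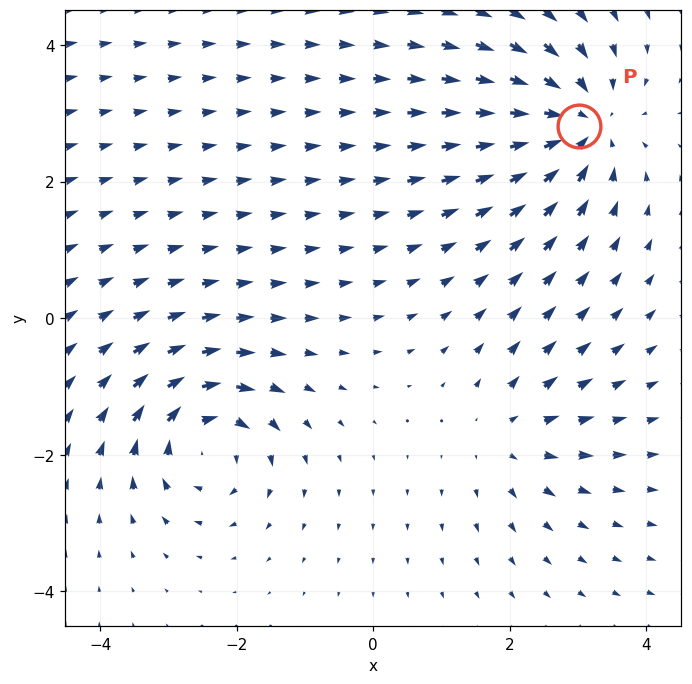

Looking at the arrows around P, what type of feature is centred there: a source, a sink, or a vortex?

At P (3.0, 2.8) the arrows converge inward. Divergence about -5, curl ≈0 — negative divergence with near-zero curl is a sink.

sink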